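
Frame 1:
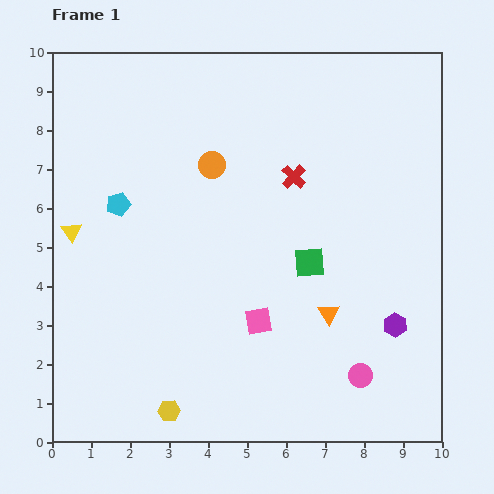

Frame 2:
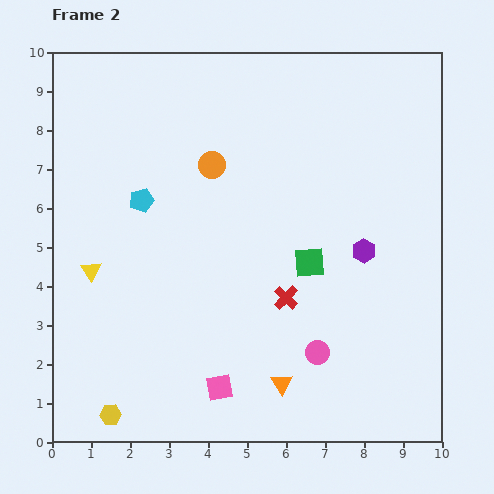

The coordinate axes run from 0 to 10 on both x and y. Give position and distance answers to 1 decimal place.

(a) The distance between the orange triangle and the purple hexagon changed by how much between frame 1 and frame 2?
+2.3

Distance in frame 1: 1.7. Distance in frame 2: 4.0.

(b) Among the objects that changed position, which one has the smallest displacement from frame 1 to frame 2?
the cyan pentagon

(moved 0.6)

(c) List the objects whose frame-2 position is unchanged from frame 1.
the green square, the orange circle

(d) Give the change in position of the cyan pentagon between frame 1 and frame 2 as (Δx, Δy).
(0.6, 0.1)

The cyan pentagon was at (1.7, 6.1) in frame 1 and (2.3, 6.2) in frame 2.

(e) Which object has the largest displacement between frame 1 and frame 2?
the red cross

(moved 3.1; next 2.2)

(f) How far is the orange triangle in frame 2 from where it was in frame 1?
2.2

The orange triangle moved from (7.1, 3.3) to (5.9, 1.5), a distance of √(1.2² + 1.8²) ≈ 2.2.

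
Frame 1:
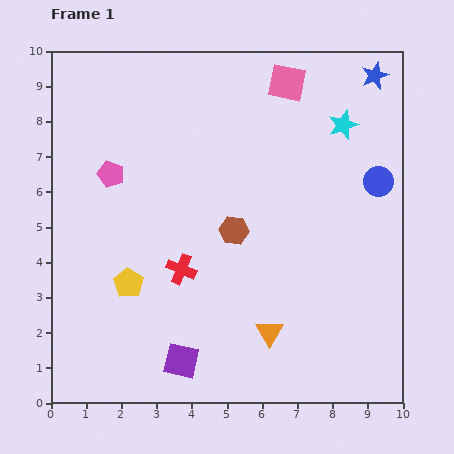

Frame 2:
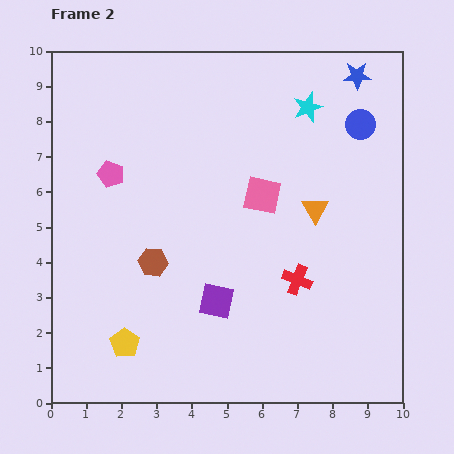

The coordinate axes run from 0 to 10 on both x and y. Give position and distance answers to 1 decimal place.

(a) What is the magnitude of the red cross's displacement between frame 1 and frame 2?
3.3

The red cross moved from (3.7, 3.8) to (7.0, 3.5), a distance of √(3.3² + 0.3²) ≈ 3.3.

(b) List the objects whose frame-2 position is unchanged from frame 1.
the pink pentagon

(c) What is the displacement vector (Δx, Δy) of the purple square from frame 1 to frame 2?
(1.0, 1.7)

The purple square was at (3.7, 1.2) in frame 1 and (4.7, 2.9) in frame 2.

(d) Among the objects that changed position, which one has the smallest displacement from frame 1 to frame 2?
the blue star

(moved 0.5)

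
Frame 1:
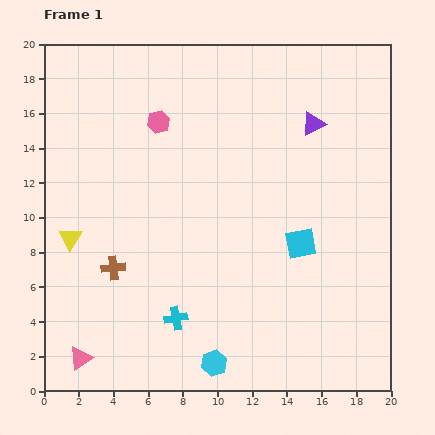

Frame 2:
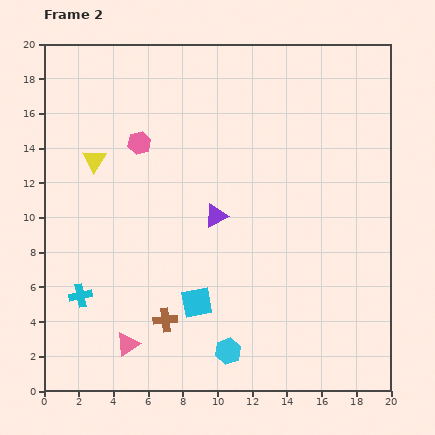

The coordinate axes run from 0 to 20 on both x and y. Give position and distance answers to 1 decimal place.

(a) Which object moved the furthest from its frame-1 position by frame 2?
the purple triangle

(moved 7.7; next 6.9)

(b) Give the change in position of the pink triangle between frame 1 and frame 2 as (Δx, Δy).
(2.7, 0.8)

The pink triangle was at (2.1, 1.9) in frame 1 and (4.8, 2.7) in frame 2.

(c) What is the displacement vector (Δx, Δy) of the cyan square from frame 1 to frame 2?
(-6.0, -3.4)

The cyan square was at (14.8, 8.5) in frame 1 and (8.8, 5.1) in frame 2.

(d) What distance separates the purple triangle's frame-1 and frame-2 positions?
7.7

The purple triangle moved from (15.5, 15.4) to (9.9, 10.1), a distance of √(5.6² + 5.3²) ≈ 7.7.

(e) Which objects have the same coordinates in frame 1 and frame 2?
none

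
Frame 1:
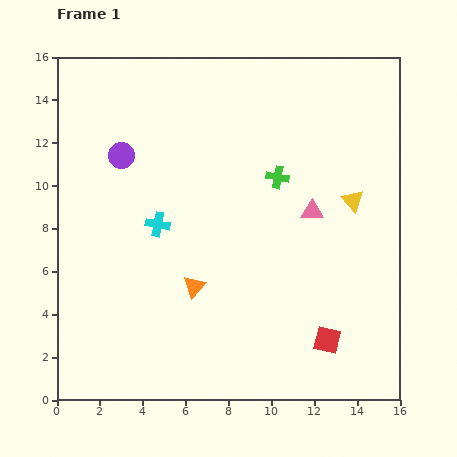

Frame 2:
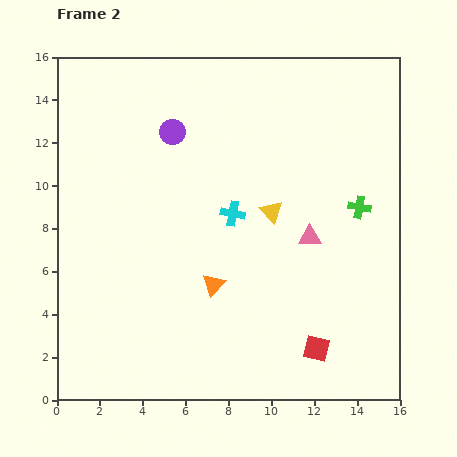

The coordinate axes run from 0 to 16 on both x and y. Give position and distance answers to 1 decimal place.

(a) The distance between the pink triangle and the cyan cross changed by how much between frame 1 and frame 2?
-3.4

Distance in frame 1: 7.2. Distance in frame 2: 3.8.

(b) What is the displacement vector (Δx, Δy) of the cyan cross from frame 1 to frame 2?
(3.5, 0.5)

The cyan cross was at (4.7, 8.2) in frame 1 and (8.2, 8.7) in frame 2.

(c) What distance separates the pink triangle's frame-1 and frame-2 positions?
1.2

The pink triangle moved from (11.9, 8.8) to (11.8, 7.6), a distance of √(0.1² + 1.2²) ≈ 1.2.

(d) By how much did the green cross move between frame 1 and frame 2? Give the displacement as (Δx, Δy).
(3.8, -1.4)

The green cross was at (10.3, 10.4) in frame 1 and (14.1, 9.0) in frame 2.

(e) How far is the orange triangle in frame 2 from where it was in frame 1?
0.9

The orange triangle moved from (6.4, 5.3) to (7.3, 5.4), a distance of √(0.9² + 0.1²) ≈ 0.9.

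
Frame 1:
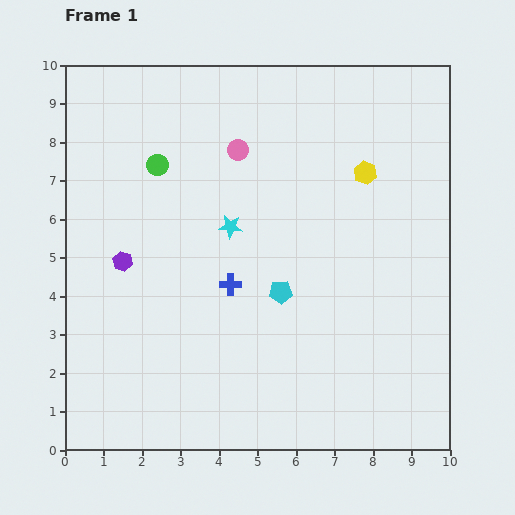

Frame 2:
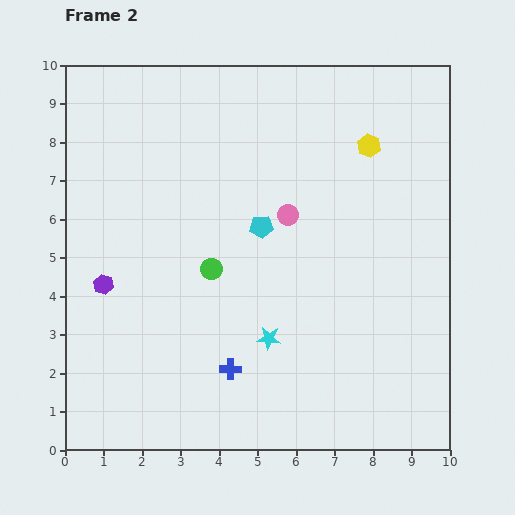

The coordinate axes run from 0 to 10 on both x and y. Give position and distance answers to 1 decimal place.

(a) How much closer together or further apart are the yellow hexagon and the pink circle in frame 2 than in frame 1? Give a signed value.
-0.6

Distance in frame 1: 3.4. Distance in frame 2: 2.8.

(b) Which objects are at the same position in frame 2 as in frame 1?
none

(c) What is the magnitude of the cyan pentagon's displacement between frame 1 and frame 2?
1.8

The cyan pentagon moved from (5.6, 4.1) to (5.1, 5.8), a distance of √(0.5² + 1.7²) ≈ 1.8.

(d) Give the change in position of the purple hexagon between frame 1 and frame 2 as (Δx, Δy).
(-0.5, -0.6)

The purple hexagon was at (1.5, 4.9) in frame 1 and (1.0, 4.3) in frame 2.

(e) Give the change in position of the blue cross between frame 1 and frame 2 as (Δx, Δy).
(0.0, -2.2)

The blue cross was at (4.3, 4.3) in frame 1 and (4.3, 2.1) in frame 2.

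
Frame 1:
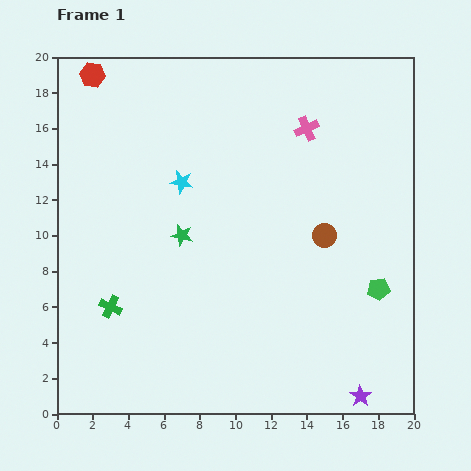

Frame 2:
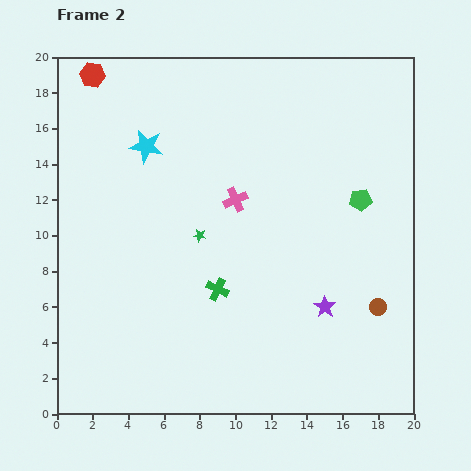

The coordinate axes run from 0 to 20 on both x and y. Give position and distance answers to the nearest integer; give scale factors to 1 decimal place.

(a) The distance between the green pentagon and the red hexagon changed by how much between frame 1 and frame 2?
-3

Distance in frame 1: 20. Distance in frame 2: 17.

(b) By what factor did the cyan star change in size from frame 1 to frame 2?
1.5×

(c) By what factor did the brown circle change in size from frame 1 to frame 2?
0.7×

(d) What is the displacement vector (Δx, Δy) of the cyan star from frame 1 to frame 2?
(-2, 2)

The cyan star was at (7, 13) in frame 1 and (5, 15) in frame 2.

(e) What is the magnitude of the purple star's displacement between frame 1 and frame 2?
5

The purple star moved from (17, 1) to (15, 6), a distance of √(2² + 5²) ≈ 5.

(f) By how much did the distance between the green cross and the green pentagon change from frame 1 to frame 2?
-6

Distance in frame 1: 15. Distance in frame 2: 9.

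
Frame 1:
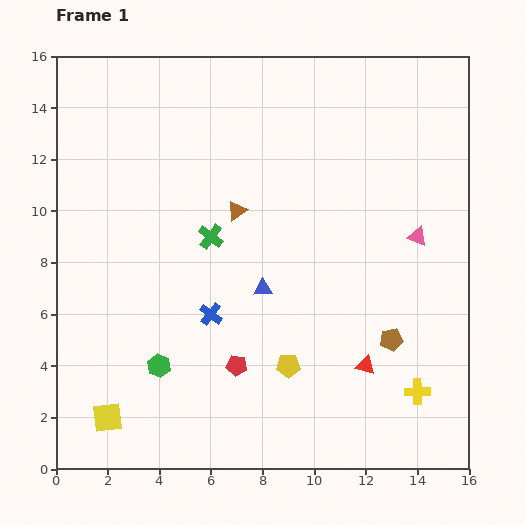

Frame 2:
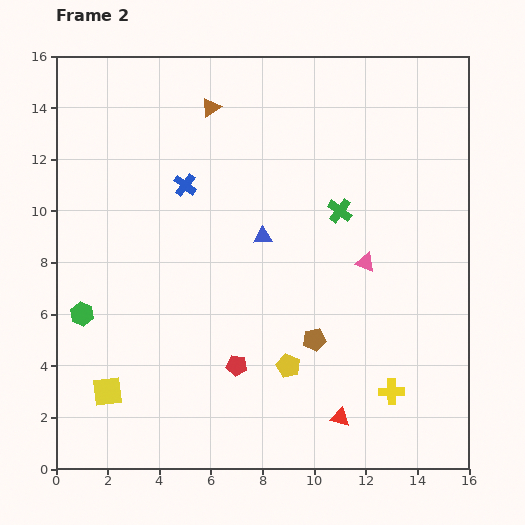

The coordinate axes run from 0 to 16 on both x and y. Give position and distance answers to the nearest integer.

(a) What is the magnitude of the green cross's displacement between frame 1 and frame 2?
5

The green cross moved from (6, 9) to (11, 10), a distance of √(5² + 1²) ≈ 5.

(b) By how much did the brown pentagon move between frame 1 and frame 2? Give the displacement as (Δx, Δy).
(-3, 0)

The brown pentagon was at (13, 5) in frame 1 and (10, 5) in frame 2.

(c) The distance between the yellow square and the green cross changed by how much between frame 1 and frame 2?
+3

Distance in frame 1: 8. Distance in frame 2: 11.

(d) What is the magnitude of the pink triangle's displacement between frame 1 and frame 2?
2

The pink triangle moved from (14, 9) to (12, 8), a distance of √(2² + 1²) ≈ 2.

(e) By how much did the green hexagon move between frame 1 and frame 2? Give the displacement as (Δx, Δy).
(-3, 2)

The green hexagon was at (4, 4) in frame 1 and (1, 6) in frame 2.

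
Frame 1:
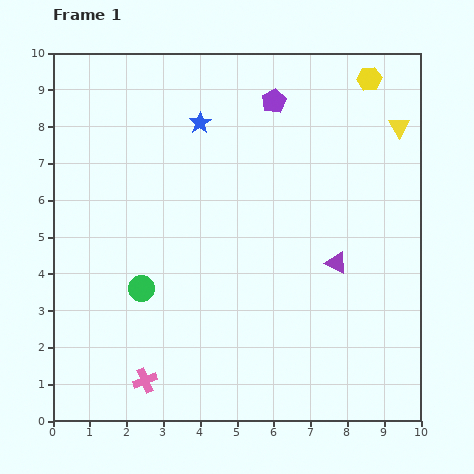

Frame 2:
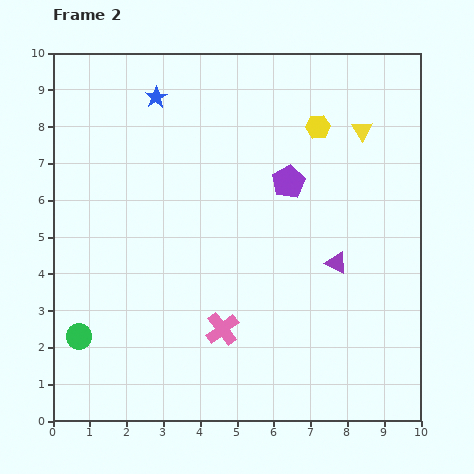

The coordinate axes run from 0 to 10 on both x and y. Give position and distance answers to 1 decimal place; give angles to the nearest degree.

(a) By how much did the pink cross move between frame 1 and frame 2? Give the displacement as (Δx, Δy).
(2.1, 1.4)

The pink cross was at (2.5, 1.1) in frame 1 and (4.6, 2.5) in frame 2.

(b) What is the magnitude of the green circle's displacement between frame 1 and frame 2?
2.1

The green circle moved from (2.4, 3.6) to (0.7, 2.3), a distance of √(1.7² + 1.3²) ≈ 2.1.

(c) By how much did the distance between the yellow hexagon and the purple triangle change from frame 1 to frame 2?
-1.4

Distance in frame 1: 5.1. Distance in frame 2: 3.7.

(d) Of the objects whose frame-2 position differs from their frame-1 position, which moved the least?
the yellow triangle

(moved 1.0)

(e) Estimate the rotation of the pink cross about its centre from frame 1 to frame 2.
15° counter-clockwise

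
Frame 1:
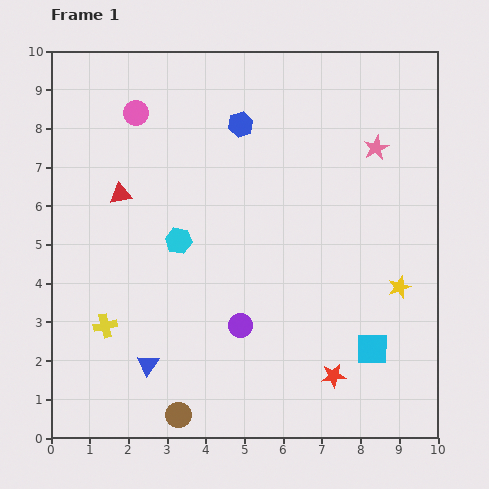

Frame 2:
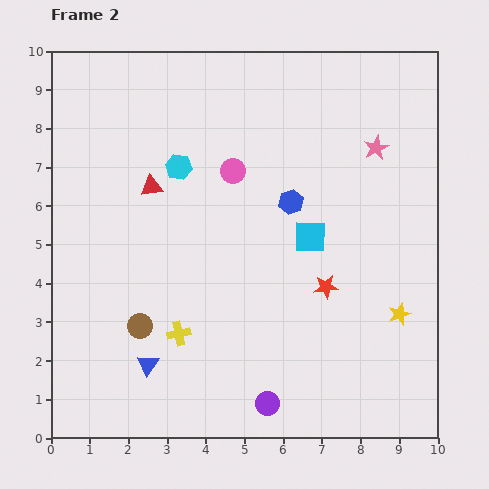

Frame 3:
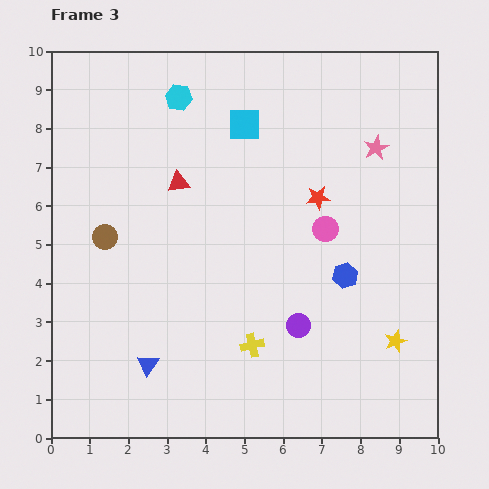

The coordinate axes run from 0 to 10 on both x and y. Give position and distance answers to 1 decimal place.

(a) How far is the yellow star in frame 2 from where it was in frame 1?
0.7

The yellow star moved from (9.0, 3.9) to (9.0, 3.2), a distance of √(0.0² + 0.7²) ≈ 0.7.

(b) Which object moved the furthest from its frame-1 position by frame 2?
the cyan square

(moved 3.3; next 2.9)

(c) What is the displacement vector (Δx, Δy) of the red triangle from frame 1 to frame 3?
(1.5, 0.3)

The red triangle was at (1.8, 6.3) in frame 1 and (3.3, 6.6) in frame 3.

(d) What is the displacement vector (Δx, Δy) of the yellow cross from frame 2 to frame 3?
(1.9, -0.3)

The yellow cross was at (3.3, 2.7) in frame 2 and (5.2, 2.4) in frame 3.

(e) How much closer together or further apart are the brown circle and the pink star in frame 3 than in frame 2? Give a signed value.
-0.2

Distance in frame 2: 7.6. Distance in frame 3: 7.4.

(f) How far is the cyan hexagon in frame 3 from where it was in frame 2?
1.8

The cyan hexagon moved from (3.3, 7.0) to (3.3, 8.8), a distance of √(0.0² + 1.8²) ≈ 1.8.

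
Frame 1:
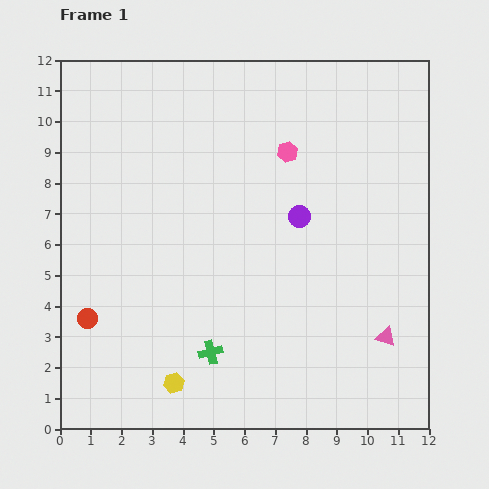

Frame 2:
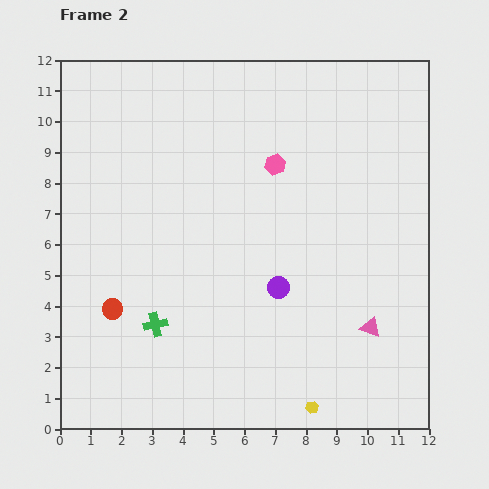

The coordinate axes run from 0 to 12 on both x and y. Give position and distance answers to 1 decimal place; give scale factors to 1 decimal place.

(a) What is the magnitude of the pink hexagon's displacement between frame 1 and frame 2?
0.6

The pink hexagon moved from (7.4, 9.0) to (7.0, 8.6), a distance of √(0.4² + 0.4²) ≈ 0.6.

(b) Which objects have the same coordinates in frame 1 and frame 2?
none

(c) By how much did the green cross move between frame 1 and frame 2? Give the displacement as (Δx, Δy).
(-1.8, 0.9)

The green cross was at (4.9, 2.5) in frame 1 and (3.1, 3.4) in frame 2.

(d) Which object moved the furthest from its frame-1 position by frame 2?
the yellow hexagon

(moved 4.6; next 2.4)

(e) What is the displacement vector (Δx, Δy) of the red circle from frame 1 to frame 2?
(0.8, 0.3)

The red circle was at (0.9, 3.6) in frame 1 and (1.7, 3.9) in frame 2.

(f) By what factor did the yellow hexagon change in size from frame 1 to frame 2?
0.6×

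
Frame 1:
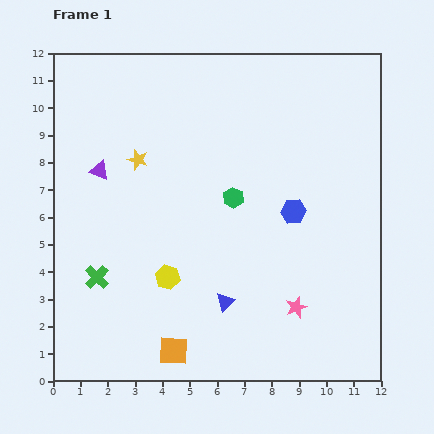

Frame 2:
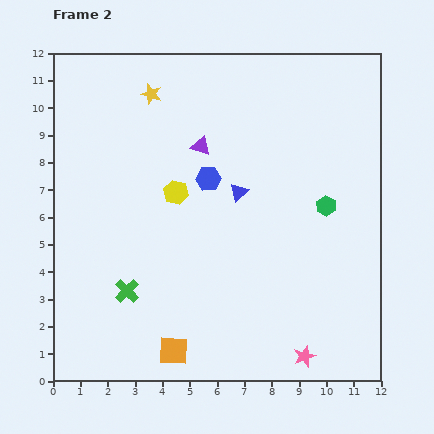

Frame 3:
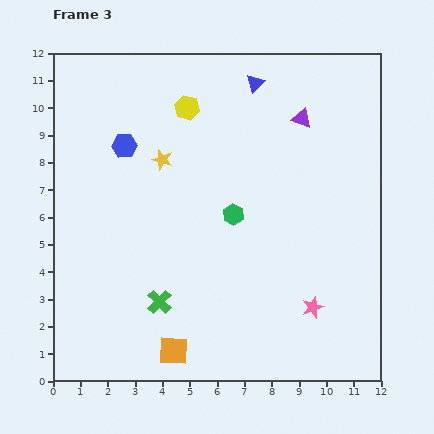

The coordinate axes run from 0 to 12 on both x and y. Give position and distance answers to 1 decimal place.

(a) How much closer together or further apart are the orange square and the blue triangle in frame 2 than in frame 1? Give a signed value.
+3.7

Distance in frame 1: 2.6. Distance in frame 2: 6.3.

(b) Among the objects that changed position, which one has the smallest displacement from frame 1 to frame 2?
the green cross

(moved 1.2)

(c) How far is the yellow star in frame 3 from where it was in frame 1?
0.9

The yellow star moved from (3.1, 8.1) to (4.0, 8.1), a distance of √(0.9² + 0.0²) ≈ 0.9.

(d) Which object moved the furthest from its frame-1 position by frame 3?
the blue triangle

(moved 8.1; next 7.6)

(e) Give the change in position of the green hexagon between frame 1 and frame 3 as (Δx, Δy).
(0.0, -0.6)

The green hexagon was at (6.6, 6.7) in frame 1 and (6.6, 6.1) in frame 3.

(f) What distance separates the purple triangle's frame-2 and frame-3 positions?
3.8

The purple triangle moved from (5.4, 8.6) to (9.1, 9.6), a distance of √(3.7² + 1.0²) ≈ 3.8.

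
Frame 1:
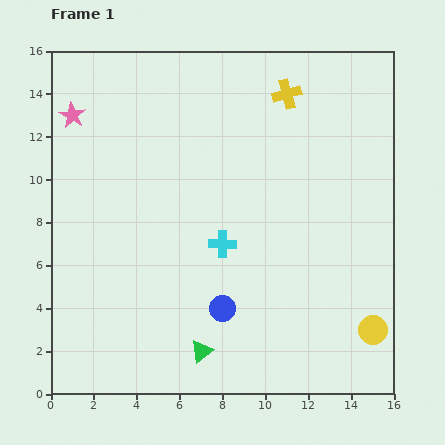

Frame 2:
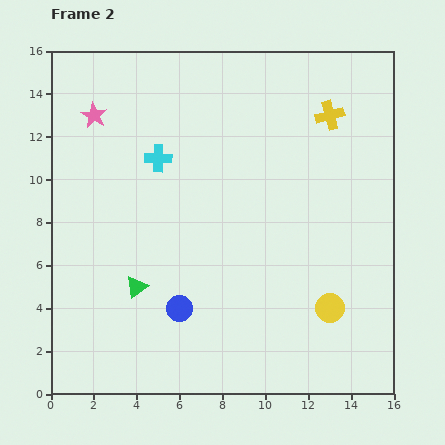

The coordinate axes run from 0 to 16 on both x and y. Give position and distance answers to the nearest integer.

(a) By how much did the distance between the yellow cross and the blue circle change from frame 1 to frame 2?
+1

Distance in frame 1: 10. Distance in frame 2: 11.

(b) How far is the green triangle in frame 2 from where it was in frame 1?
4

The green triangle moved from (7, 2) to (4, 5), a distance of √(3² + 3²) ≈ 4.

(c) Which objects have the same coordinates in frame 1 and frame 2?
none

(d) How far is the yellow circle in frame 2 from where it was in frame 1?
2

The yellow circle moved from (15, 3) to (13, 4), a distance of √(2² + 1²) ≈ 2.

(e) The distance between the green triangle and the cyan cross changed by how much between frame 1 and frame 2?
+1

Distance in frame 1: 5. Distance in frame 2: 6.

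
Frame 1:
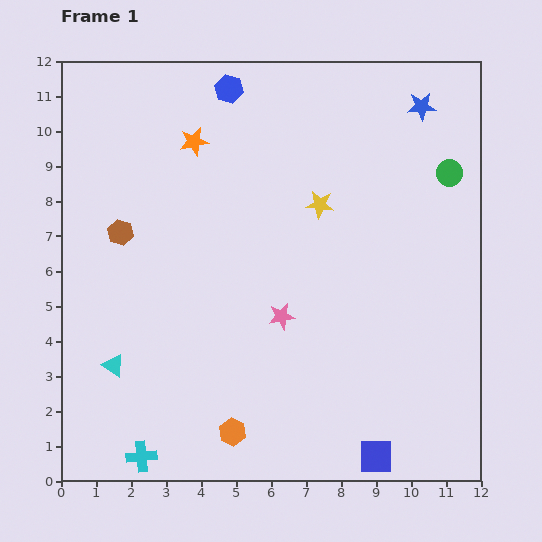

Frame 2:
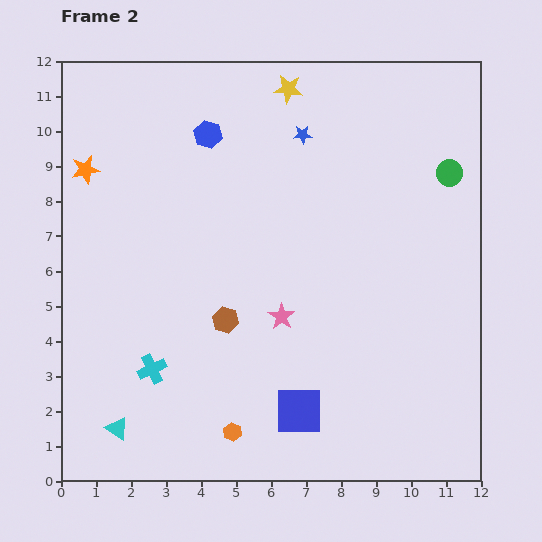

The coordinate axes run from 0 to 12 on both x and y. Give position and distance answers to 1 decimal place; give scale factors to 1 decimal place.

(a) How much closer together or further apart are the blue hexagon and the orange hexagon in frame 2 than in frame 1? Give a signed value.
-1.3

Distance in frame 1: 9.8. Distance in frame 2: 8.5.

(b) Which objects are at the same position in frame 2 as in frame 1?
the orange hexagon, the green circle, the pink star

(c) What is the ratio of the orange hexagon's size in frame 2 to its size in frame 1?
0.7×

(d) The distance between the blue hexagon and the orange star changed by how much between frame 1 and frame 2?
+1.8

Distance in frame 1: 1.8. Distance in frame 2: 3.6.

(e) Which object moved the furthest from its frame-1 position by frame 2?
the brown hexagon

(moved 3.9; next 3.5)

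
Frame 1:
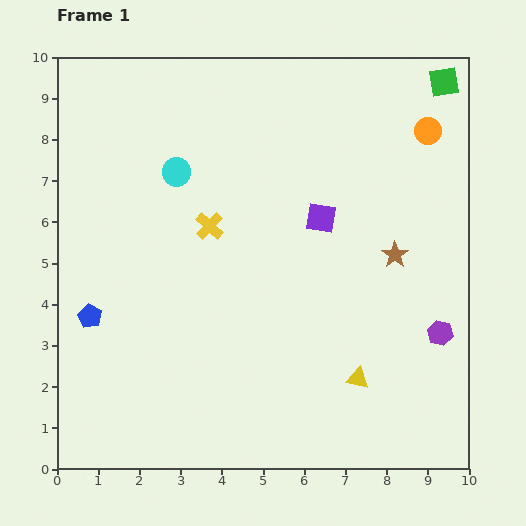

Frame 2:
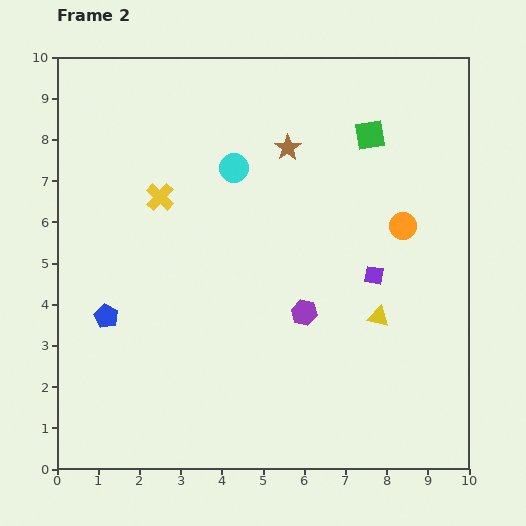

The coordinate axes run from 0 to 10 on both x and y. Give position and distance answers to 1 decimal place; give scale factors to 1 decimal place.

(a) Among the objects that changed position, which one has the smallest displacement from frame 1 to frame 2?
the blue pentagon

(moved 0.4)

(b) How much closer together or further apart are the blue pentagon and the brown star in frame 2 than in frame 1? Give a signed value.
-1.6

Distance in frame 1: 7.6. Distance in frame 2: 6.0.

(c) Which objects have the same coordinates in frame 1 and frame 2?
none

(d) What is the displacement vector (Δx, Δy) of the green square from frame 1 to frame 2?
(-1.8, -1.3)

The green square was at (9.4, 9.4) in frame 1 and (7.6, 8.1) in frame 2.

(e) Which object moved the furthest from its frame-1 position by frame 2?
the brown star

(moved 3.7; next 3.3)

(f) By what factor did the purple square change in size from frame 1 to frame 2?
0.6×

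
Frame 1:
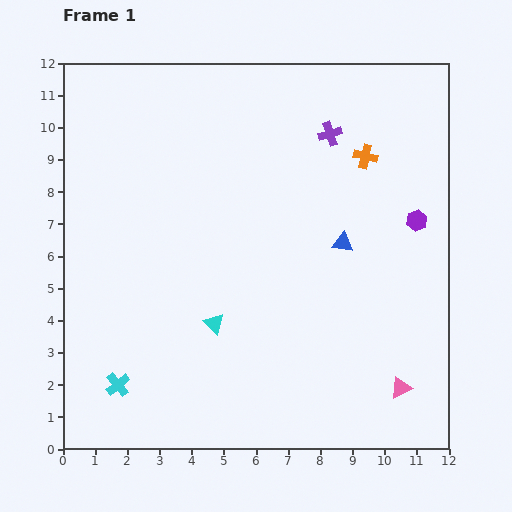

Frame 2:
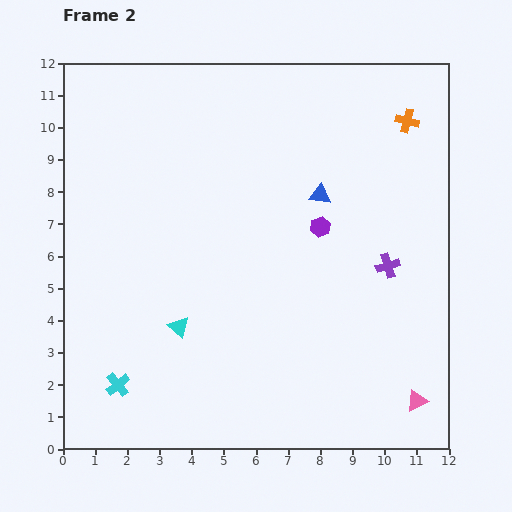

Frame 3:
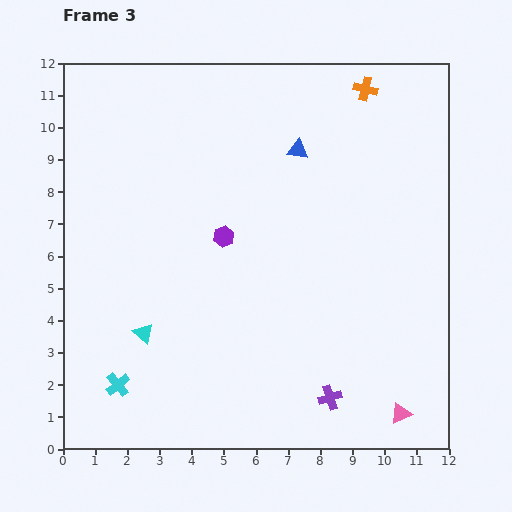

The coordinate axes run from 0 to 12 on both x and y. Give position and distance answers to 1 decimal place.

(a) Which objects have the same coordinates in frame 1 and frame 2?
the cyan cross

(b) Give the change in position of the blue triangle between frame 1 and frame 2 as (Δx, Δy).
(-0.7, 1.5)

The blue triangle was at (8.7, 6.4) in frame 1 and (8.0, 7.9) in frame 2.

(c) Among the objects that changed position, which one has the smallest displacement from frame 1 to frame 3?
the pink triangle

(moved 0.8)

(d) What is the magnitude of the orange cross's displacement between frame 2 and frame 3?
1.6

The orange cross moved from (10.7, 10.2) to (9.4, 11.2), a distance of √(1.3² + 1.0²) ≈ 1.6.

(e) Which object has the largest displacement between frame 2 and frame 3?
the purple cross

(moved 4.5; next 3.0)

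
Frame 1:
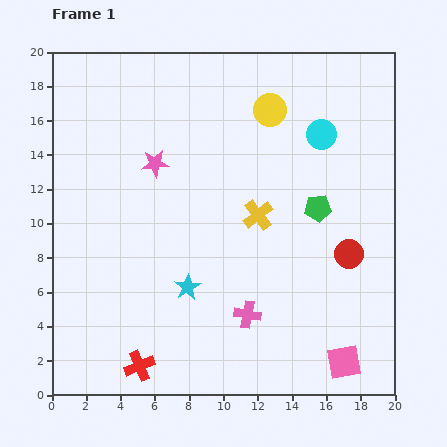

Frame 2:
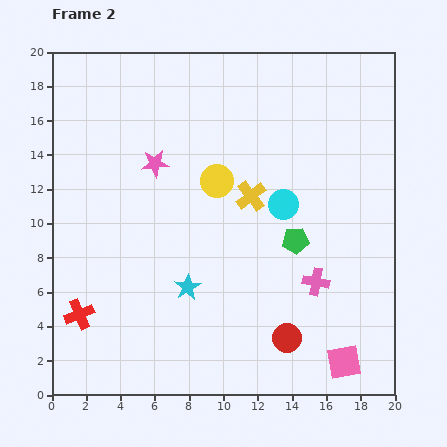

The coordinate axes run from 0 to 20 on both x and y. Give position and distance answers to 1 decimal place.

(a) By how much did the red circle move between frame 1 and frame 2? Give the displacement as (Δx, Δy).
(-3.6, -4.9)

The red circle was at (17.3, 8.2) in frame 1 and (13.7, 3.3) in frame 2.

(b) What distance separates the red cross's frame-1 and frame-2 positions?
4.6

The red cross moved from (5.1, 1.7) to (1.6, 4.7), a distance of √(3.5² + 3.0²) ≈ 4.6.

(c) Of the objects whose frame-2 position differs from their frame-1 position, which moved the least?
the yellow cross

(moved 1.2)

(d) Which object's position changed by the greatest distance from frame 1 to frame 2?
the red circle

(moved 6.1; next 5.1)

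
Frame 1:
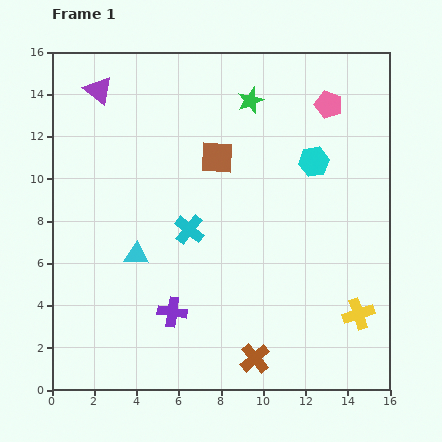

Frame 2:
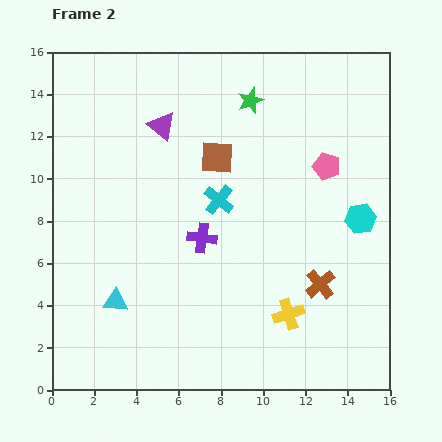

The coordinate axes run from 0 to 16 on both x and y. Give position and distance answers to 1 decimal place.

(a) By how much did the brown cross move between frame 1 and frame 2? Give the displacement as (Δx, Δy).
(3.1, 3.5)

The brown cross was at (9.6, 1.5) in frame 1 and (12.7, 5.0) in frame 2.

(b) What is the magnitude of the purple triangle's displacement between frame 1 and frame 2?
3.4

The purple triangle moved from (2.2, 14.2) to (5.2, 12.5), a distance of √(3.0² + 1.7²) ≈ 3.4.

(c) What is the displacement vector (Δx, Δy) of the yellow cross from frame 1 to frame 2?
(-3.3, 0.0)

The yellow cross was at (14.5, 3.6) in frame 1 and (11.2, 3.6) in frame 2.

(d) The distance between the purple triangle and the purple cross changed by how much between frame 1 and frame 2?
-5.5

Distance in frame 1: 11.1. Distance in frame 2: 5.6.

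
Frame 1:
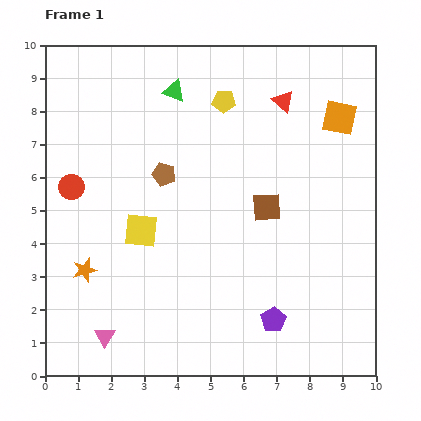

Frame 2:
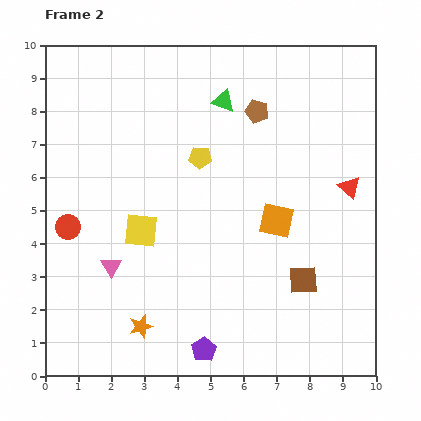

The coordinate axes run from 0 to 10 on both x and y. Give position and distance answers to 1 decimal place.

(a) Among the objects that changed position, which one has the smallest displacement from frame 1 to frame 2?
the red circle

(moved 1.2)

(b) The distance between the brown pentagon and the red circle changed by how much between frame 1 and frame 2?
+3.9

Distance in frame 1: 2.8. Distance in frame 2: 6.7.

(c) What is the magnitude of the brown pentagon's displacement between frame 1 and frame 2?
3.4

The brown pentagon moved from (3.6, 6.1) to (6.4, 8.0), a distance of √(2.8² + 1.9²) ≈ 3.4.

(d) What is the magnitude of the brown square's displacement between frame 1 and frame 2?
2.5

The brown square moved from (6.7, 5.1) to (7.8, 2.9), a distance of √(1.1² + 2.2²) ≈ 2.5.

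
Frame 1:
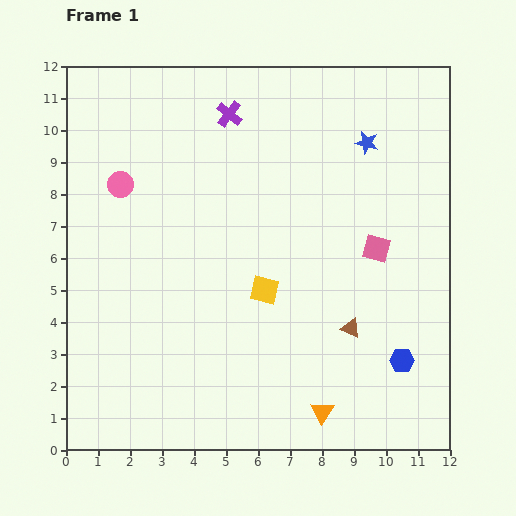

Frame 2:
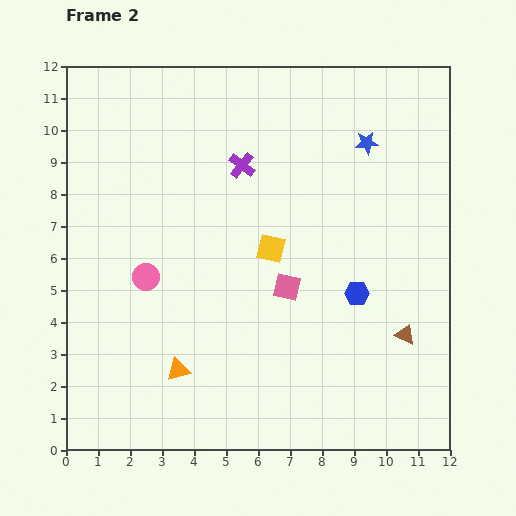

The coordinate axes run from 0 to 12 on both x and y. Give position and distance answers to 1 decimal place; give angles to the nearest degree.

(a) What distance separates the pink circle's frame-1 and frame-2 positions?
3.0

The pink circle moved from (1.7, 8.3) to (2.5, 5.4), a distance of √(0.8² + 2.9²) ≈ 3.0.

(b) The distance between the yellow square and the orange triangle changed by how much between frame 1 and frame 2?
+0.6

Distance in frame 1: 4.2. Distance in frame 2: 4.8.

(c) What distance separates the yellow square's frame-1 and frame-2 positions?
1.3

The yellow square moved from (6.2, 5.0) to (6.4, 6.3), a distance of √(0.2² + 1.3²) ≈ 1.3.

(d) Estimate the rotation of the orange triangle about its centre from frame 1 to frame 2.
41° clockwise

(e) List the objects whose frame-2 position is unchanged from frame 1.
the blue star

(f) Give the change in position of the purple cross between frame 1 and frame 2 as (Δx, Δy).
(0.4, -1.6)

The purple cross was at (5.1, 10.5) in frame 1 and (5.5, 8.9) in frame 2.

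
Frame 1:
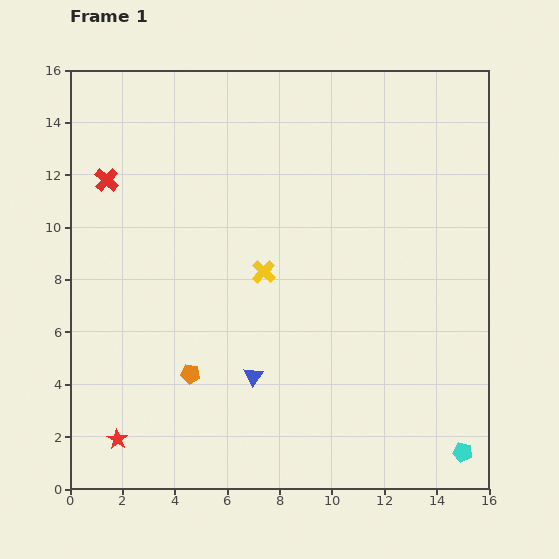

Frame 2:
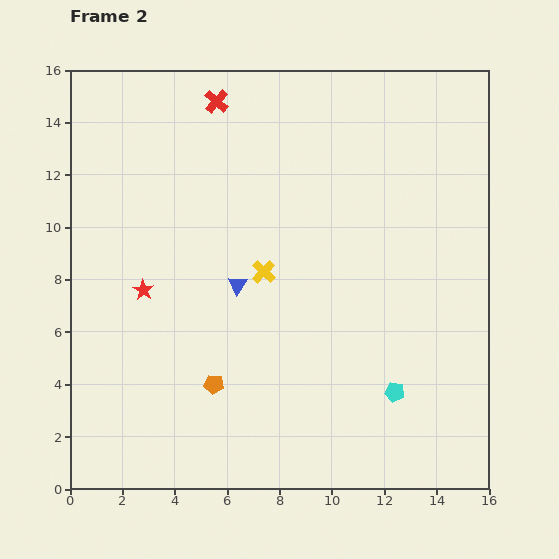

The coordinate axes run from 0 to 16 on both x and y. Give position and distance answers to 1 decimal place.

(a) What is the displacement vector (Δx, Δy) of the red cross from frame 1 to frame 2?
(4.2, 3.0)

The red cross was at (1.4, 11.8) in frame 1 and (5.6, 14.8) in frame 2.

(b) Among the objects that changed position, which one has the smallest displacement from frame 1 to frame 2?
the orange pentagon

(moved 1.0)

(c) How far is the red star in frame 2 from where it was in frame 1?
5.8

The red star moved from (1.8, 1.9) to (2.8, 7.6), a distance of √(1.0² + 5.7²) ≈ 5.8.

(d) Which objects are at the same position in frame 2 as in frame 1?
the yellow cross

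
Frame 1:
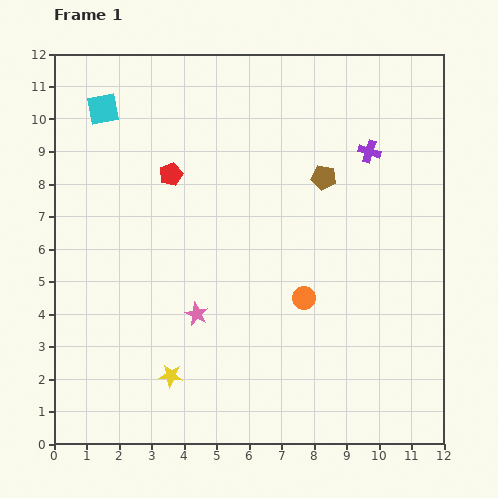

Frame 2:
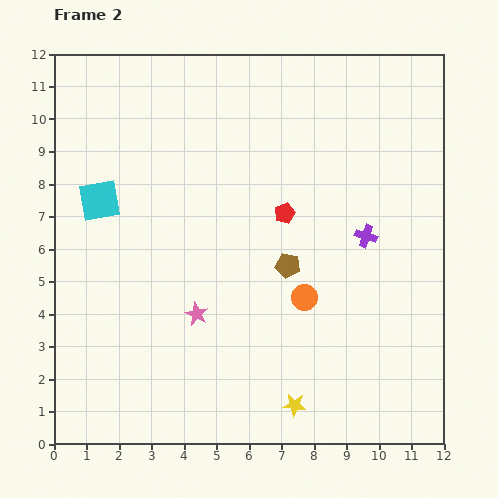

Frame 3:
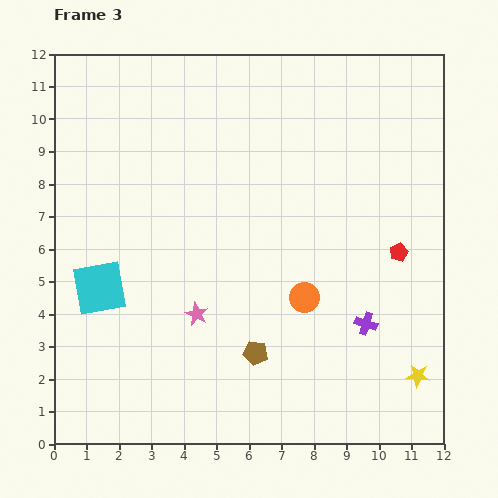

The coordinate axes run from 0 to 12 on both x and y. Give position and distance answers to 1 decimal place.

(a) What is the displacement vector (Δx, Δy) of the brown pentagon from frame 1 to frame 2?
(-1.1, -2.7)

The brown pentagon was at (8.3, 8.2) in frame 1 and (7.2, 5.5) in frame 2.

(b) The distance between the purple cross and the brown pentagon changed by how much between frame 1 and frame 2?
+1.0

Distance in frame 1: 1.6. Distance in frame 2: 2.6.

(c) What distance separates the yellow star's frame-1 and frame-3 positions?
7.6

The yellow star moved from (3.6, 2.1) to (11.2, 2.1), a distance of √(7.6² + 0.0²) ≈ 7.6.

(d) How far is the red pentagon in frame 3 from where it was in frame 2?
3.7

The red pentagon moved from (7.1, 7.1) to (10.6, 5.9), a distance of √(3.5² + 1.2²) ≈ 3.7.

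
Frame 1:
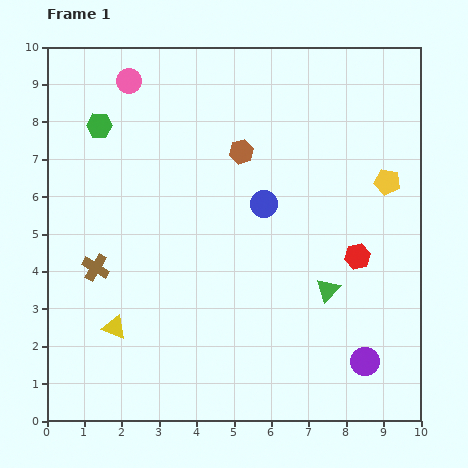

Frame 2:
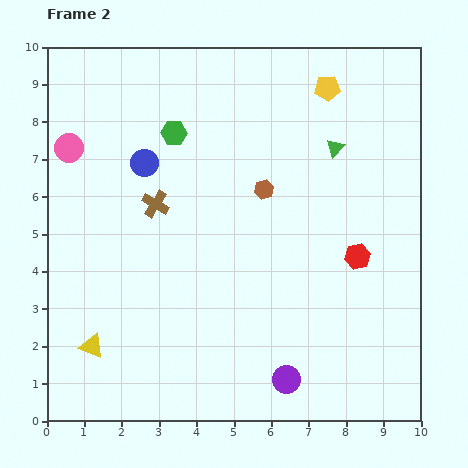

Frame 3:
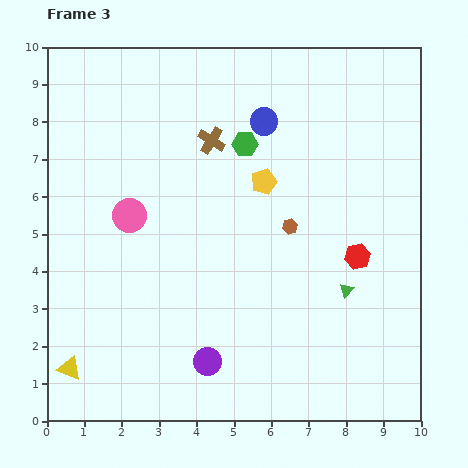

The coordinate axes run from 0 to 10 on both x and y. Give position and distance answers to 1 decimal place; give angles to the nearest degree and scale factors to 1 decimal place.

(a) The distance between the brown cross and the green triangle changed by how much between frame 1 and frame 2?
-1.2

Distance in frame 1: 6.2. Distance in frame 2: 5.0.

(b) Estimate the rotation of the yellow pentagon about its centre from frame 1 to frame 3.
31° counter-clockwise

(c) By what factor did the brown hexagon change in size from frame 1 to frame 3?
0.6×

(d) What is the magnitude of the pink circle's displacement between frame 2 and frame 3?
2.4

The pink circle moved from (0.6, 7.3) to (2.2, 5.5), a distance of √(1.6² + 1.8²) ≈ 2.4.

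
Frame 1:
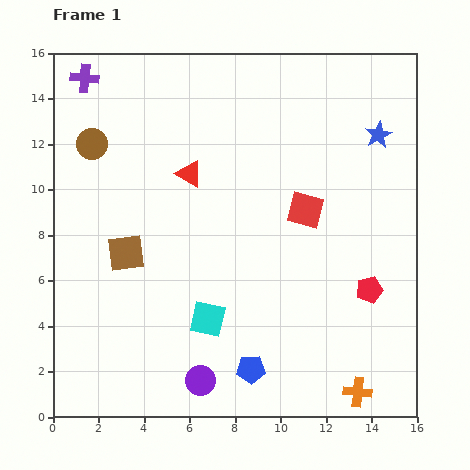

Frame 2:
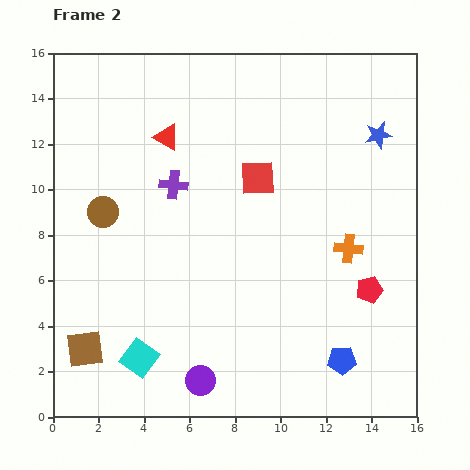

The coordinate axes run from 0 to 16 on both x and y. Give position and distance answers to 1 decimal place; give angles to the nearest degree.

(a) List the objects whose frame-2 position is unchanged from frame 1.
the red pentagon, the blue star, the purple circle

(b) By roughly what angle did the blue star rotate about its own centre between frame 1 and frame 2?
15° clockwise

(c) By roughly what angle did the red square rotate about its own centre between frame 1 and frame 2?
17° counter-clockwise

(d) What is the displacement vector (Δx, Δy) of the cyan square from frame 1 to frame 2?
(-3.0, -1.7)

The cyan square was at (6.8, 4.3) in frame 1 and (3.8, 2.6) in frame 2.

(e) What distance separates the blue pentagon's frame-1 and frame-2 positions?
4.0

The blue pentagon moved from (8.7, 2.1) to (12.7, 2.5), a distance of √(4.0² + 0.4²) ≈ 4.0.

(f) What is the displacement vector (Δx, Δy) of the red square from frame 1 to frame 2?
(-2.1, 1.4)

The red square was at (11.1, 9.1) in frame 1 and (9.0, 10.5) in frame 2.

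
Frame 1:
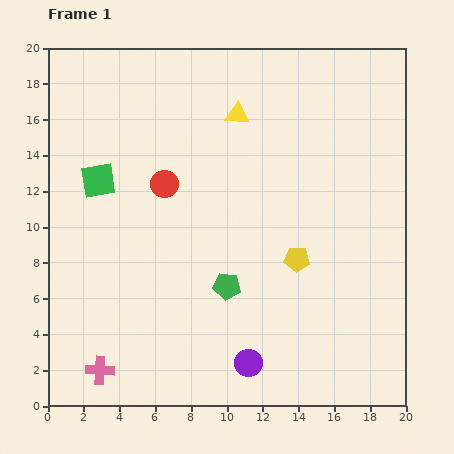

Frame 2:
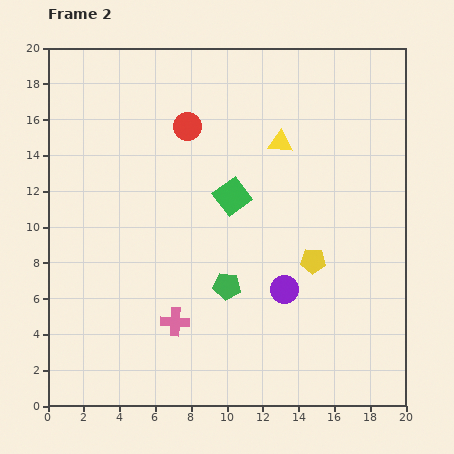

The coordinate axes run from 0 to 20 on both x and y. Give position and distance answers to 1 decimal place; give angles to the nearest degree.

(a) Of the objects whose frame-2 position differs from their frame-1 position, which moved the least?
the yellow pentagon

(moved 0.9)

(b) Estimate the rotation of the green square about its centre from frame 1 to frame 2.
26° counter-clockwise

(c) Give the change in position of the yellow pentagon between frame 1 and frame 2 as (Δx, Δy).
(0.9, -0.1)

The yellow pentagon was at (13.9, 8.2) in frame 1 and (14.8, 8.1) in frame 2.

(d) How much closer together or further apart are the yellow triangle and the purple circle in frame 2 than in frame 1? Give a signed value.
-5.7

Distance in frame 1: 13.9. Distance in frame 2: 8.2.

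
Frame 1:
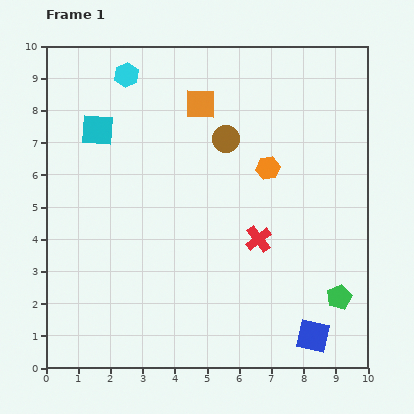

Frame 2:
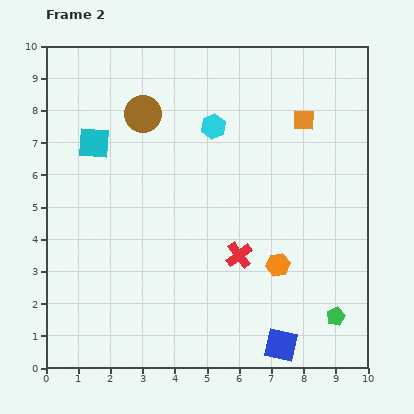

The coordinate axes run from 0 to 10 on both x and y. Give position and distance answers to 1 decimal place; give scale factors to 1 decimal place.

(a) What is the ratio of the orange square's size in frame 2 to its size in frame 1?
0.7×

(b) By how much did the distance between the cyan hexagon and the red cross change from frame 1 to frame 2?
-2.4

Distance in frame 1: 6.5. Distance in frame 2: 4.1.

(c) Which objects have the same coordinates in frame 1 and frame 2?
none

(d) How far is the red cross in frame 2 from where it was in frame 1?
0.8

The red cross moved from (6.6, 4.0) to (6.0, 3.5), a distance of √(0.6² + 0.5²) ≈ 0.8.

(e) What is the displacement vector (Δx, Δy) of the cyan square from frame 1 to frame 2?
(-0.1, -0.4)

The cyan square was at (1.6, 7.4) in frame 1 and (1.5, 7.0) in frame 2.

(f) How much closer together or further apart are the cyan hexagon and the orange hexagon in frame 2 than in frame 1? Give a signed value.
-0.6

Distance in frame 1: 5.3. Distance in frame 2: 4.7.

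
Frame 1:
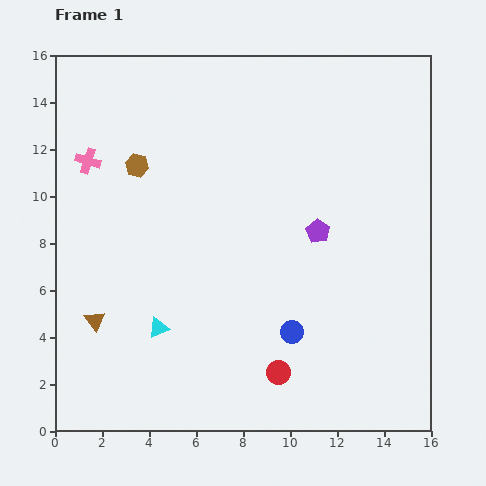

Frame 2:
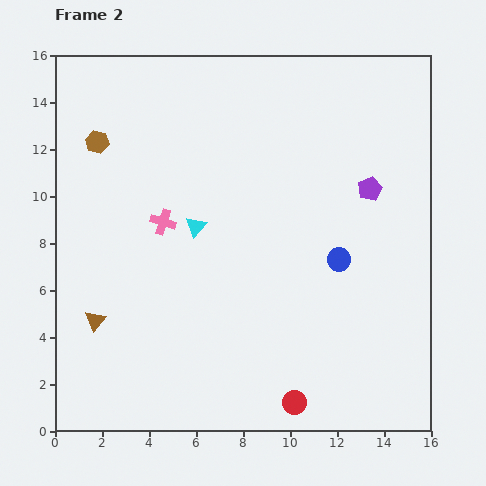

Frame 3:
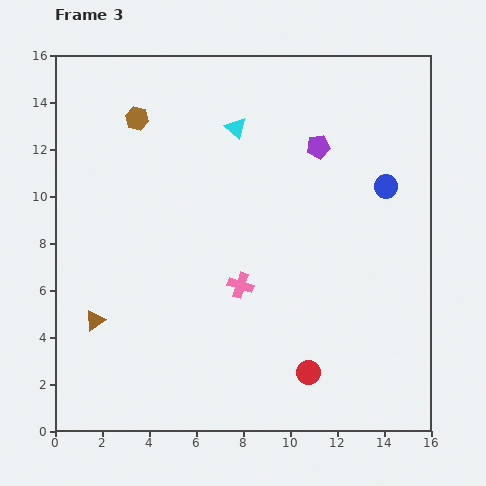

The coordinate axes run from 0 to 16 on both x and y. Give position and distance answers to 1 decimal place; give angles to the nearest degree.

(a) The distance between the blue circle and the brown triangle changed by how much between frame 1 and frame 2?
+2.3

Distance in frame 1: 8.4. Distance in frame 2: 10.7.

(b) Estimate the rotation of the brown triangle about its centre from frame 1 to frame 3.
33° clockwise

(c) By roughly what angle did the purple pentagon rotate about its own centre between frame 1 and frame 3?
31° clockwise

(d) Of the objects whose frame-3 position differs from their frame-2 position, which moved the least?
the red circle

(moved 1.4)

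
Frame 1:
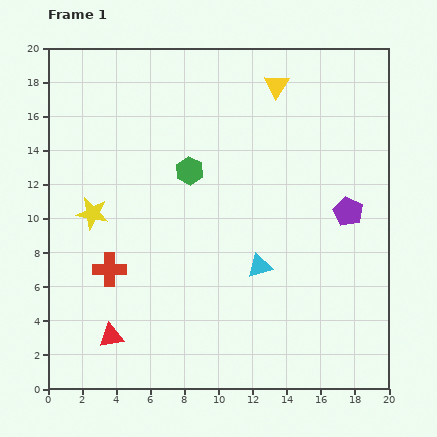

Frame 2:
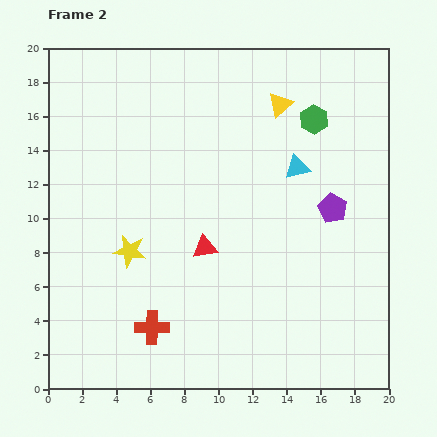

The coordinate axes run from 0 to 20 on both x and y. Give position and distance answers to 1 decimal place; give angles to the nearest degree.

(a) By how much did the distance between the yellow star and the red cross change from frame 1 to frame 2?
+1.3

Distance in frame 1: 3.4. Distance in frame 2: 4.7.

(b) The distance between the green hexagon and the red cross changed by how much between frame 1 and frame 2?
+8.0

Distance in frame 1: 7.5. Distance in frame 2: 15.5.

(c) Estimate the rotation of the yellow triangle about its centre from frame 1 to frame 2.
16° clockwise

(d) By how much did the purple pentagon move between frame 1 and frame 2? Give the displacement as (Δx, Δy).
(-0.9, 0.2)

The purple pentagon was at (17.6, 10.4) in frame 1 and (16.7, 10.6) in frame 2.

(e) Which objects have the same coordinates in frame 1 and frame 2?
none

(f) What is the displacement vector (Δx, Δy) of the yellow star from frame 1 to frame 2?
(2.2, -2.2)

The yellow star was at (2.6, 10.3) in frame 1 and (4.8, 8.1) in frame 2.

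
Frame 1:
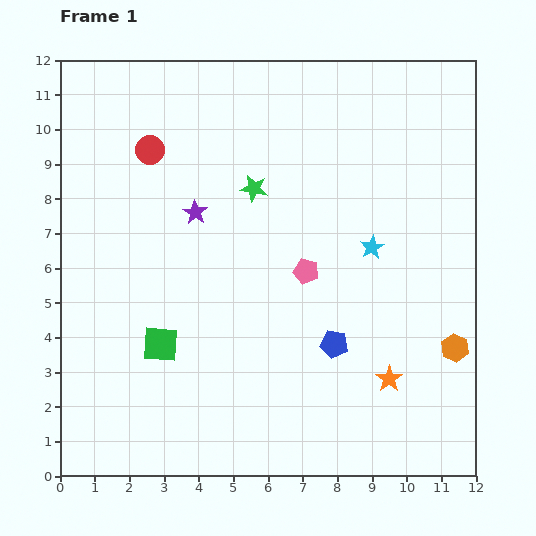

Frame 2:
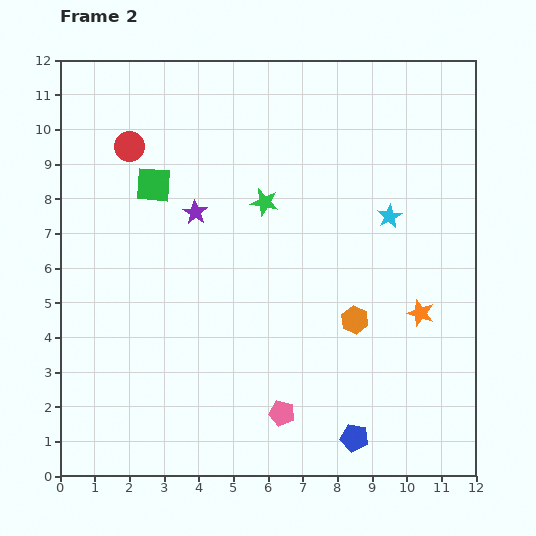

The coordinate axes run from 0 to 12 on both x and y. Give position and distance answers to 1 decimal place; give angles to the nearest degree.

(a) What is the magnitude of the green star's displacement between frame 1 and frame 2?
0.5

The green star moved from (5.6, 8.3) to (5.9, 7.9), a distance of √(0.3² + 0.4²) ≈ 0.5.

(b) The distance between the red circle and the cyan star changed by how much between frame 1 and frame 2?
+0.8

Distance in frame 1: 7.0. Distance in frame 2: 7.8.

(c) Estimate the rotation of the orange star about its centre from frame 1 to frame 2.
19° counter-clockwise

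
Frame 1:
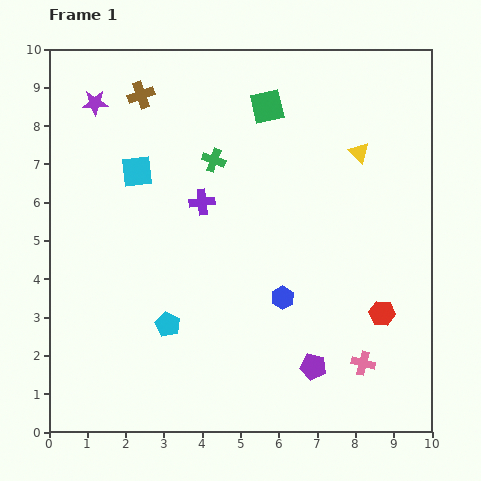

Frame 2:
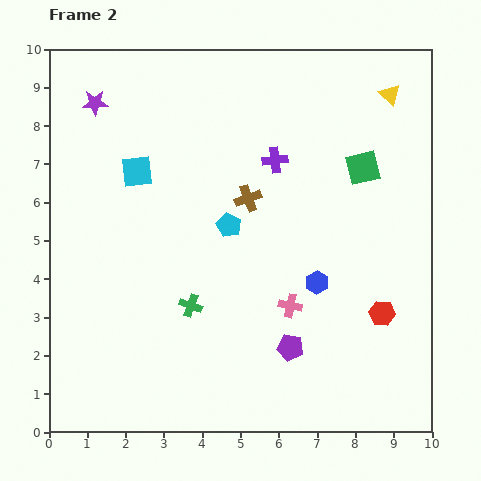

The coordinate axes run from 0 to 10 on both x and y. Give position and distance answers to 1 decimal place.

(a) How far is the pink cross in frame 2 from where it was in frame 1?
2.4

The pink cross moved from (8.2, 1.8) to (6.3, 3.3), a distance of √(1.9² + 1.5²) ≈ 2.4.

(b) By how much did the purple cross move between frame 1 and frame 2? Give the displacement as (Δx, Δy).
(1.9, 1.1)

The purple cross was at (4.0, 6.0) in frame 1 and (5.9, 7.1) in frame 2.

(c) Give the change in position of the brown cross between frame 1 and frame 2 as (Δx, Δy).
(2.8, -2.7)

The brown cross was at (2.4, 8.8) in frame 1 and (5.2, 6.1) in frame 2.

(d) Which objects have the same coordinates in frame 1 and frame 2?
the red hexagon, the cyan square, the purple star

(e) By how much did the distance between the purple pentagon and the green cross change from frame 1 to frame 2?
-3.2

Distance in frame 1: 6.0. Distance in frame 2: 2.8.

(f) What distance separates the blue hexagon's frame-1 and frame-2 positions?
1.0

The blue hexagon moved from (6.1, 3.5) to (7.0, 3.9), a distance of √(0.9² + 0.4²) ≈ 1.0.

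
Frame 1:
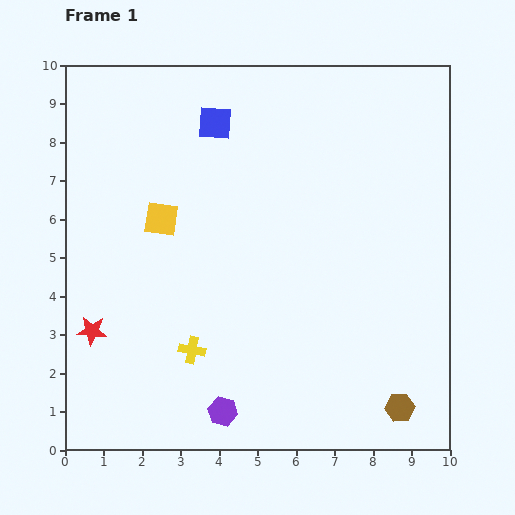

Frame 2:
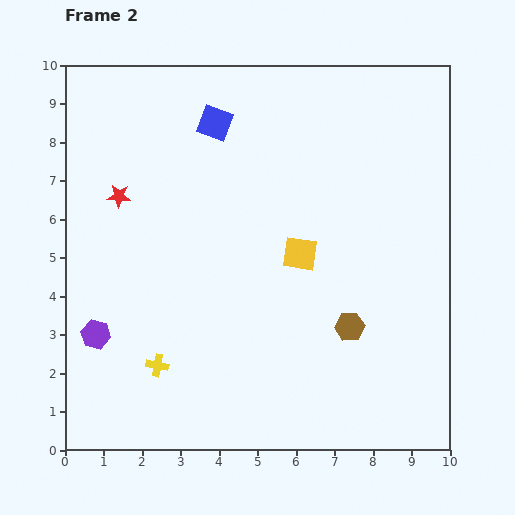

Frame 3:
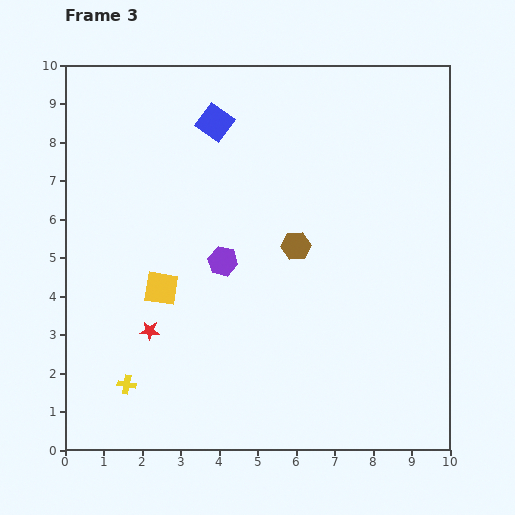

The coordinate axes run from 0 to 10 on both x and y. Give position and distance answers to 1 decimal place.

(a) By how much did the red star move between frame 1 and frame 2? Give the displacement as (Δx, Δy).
(0.7, 3.5)

The red star was at (0.7, 3.1) in frame 1 and (1.4, 6.6) in frame 2.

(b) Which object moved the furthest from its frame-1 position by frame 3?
the brown hexagon

(moved 5.0; next 3.9)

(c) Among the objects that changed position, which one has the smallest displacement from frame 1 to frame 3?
the red star

(moved 1.5)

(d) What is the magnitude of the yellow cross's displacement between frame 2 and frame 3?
0.9

The yellow cross moved from (2.4, 2.2) to (1.6, 1.7), a distance of √(0.8² + 0.5²) ≈ 0.9.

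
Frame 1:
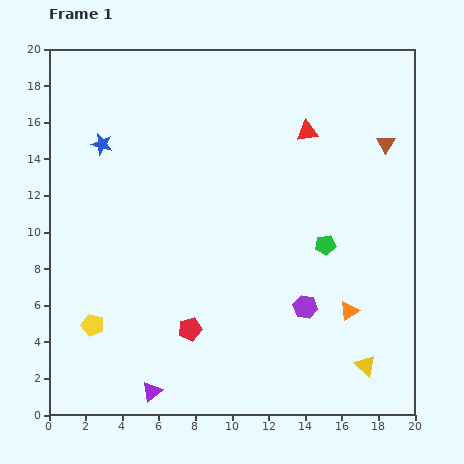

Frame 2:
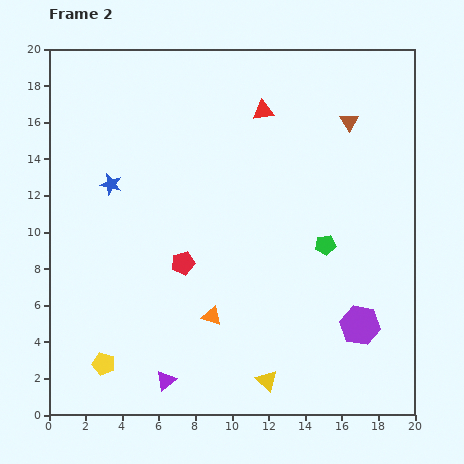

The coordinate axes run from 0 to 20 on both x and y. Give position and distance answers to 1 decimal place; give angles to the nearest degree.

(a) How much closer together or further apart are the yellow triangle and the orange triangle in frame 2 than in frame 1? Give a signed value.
+1.5

Distance in frame 1: 3.1. Distance in frame 2: 4.6.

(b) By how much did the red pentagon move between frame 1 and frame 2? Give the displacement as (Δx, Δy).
(-0.4, 3.6)

The red pentagon was at (7.7, 4.7) in frame 1 and (7.3, 8.3) in frame 2.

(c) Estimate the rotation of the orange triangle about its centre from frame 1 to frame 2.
50° clockwise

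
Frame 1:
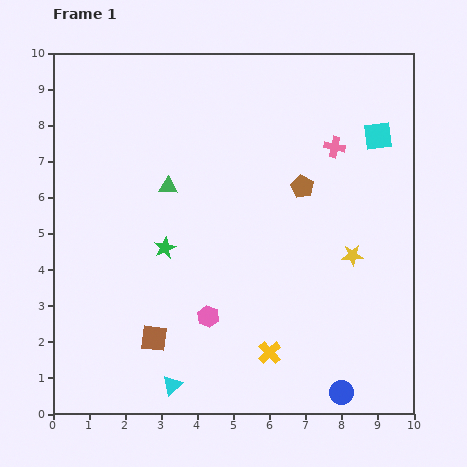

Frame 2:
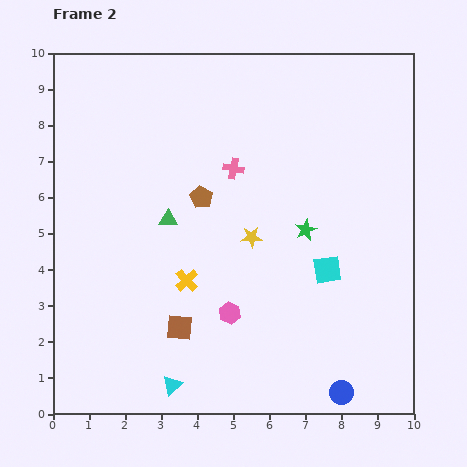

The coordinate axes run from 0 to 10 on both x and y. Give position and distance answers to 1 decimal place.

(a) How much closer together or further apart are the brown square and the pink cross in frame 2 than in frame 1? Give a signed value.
-2.7

Distance in frame 1: 7.3. Distance in frame 2: 4.6.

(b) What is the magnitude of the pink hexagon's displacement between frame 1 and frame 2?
0.6

The pink hexagon moved from (4.3, 2.7) to (4.9, 2.8), a distance of √(0.6² + 0.1²) ≈ 0.6.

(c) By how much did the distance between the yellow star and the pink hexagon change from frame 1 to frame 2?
-2.1

Distance in frame 1: 4.3. Distance in frame 2: 2.2.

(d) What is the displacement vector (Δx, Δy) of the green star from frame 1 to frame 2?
(3.9, 0.5)

The green star was at (3.1, 4.6) in frame 1 and (7.0, 5.1) in frame 2.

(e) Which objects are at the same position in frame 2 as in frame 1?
the blue circle, the cyan triangle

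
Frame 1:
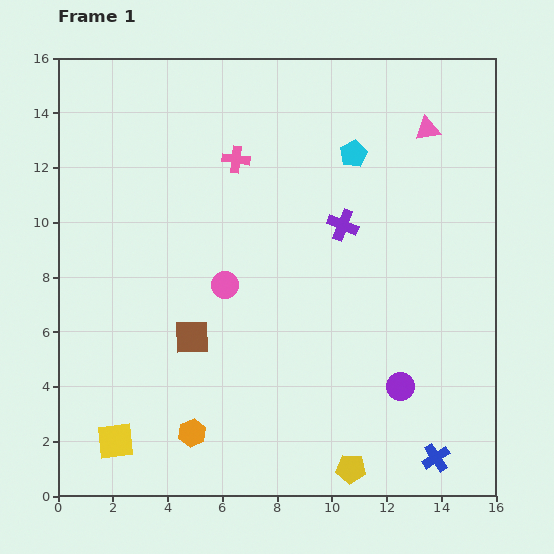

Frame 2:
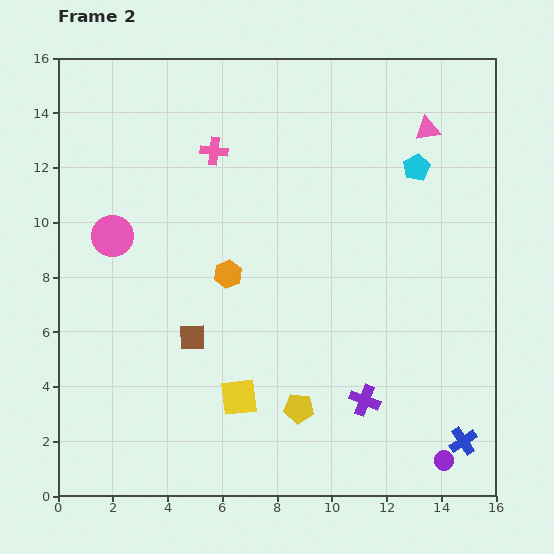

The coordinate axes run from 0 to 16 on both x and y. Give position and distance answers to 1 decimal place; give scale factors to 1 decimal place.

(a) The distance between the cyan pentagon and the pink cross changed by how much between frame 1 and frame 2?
+3.1

Distance in frame 1: 4.3. Distance in frame 2: 7.4.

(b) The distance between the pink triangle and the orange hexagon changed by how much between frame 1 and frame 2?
-5.0

Distance in frame 1: 14.0. Distance in frame 2: 9.0.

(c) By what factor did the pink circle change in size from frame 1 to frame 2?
1.5×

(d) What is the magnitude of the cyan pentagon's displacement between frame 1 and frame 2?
2.4

The cyan pentagon moved from (10.8, 12.5) to (13.1, 12.0), a distance of √(2.3² + 0.5²) ≈ 2.4.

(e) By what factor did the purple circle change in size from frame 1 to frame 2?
0.7×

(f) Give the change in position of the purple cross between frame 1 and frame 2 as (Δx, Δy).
(0.8, -6.4)

The purple cross was at (10.4, 9.9) in frame 1 and (11.2, 3.5) in frame 2.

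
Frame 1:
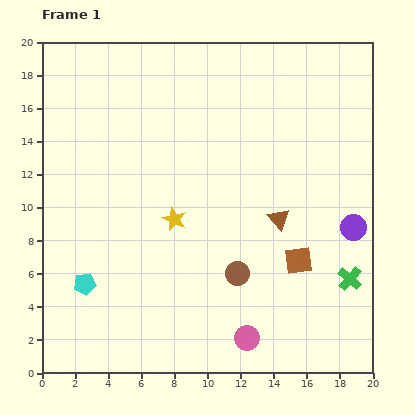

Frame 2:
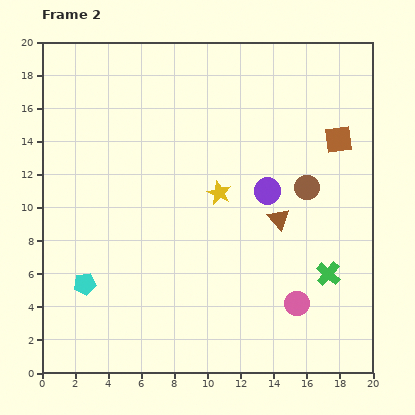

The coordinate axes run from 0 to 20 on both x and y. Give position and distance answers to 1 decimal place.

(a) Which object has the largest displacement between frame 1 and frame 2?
the brown square

(moved 7.7; next 6.7)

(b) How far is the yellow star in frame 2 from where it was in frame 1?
3.1

The yellow star moved from (8.0, 9.3) to (10.7, 10.9), a distance of √(2.7² + 1.6²) ≈ 3.1.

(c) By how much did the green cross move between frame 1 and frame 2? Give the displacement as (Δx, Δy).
(-1.3, 0.3)

The green cross was at (18.6, 5.7) in frame 1 and (17.3, 6.0) in frame 2.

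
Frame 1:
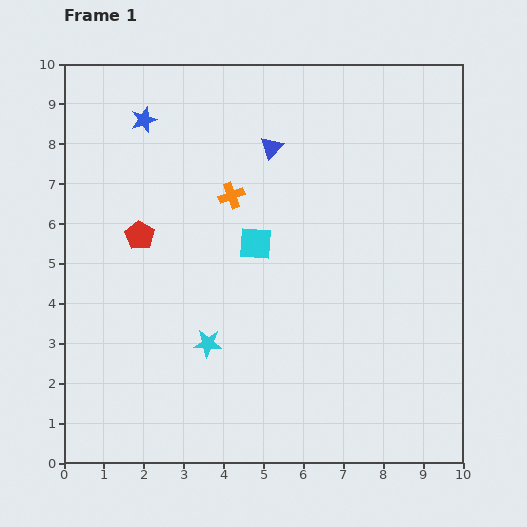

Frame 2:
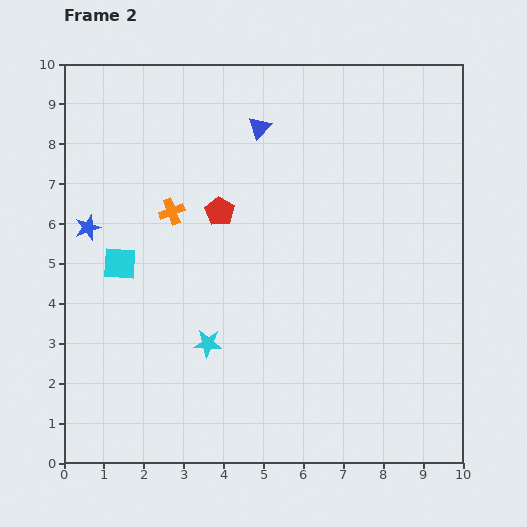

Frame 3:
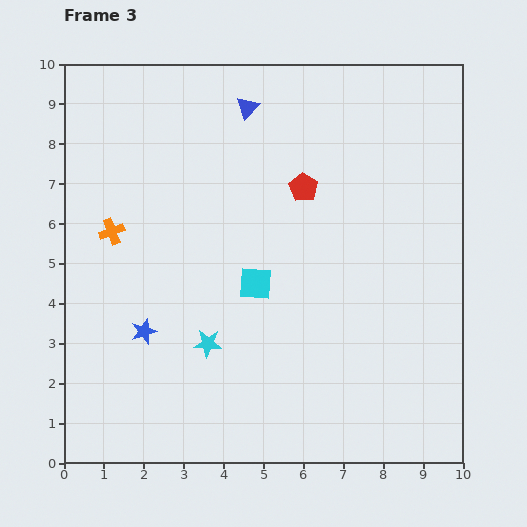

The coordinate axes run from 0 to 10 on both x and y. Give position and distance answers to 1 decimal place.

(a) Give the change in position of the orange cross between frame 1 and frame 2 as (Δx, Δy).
(-1.5, -0.4)

The orange cross was at (4.2, 6.7) in frame 1 and (2.7, 6.3) in frame 2.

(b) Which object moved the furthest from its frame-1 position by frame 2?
the cyan square

(moved 3.4; next 3.0)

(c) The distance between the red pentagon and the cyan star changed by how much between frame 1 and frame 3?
+1.4

Distance in frame 1: 3.2. Distance in frame 3: 4.6.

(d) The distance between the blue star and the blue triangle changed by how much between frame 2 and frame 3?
+1.2

Distance in frame 2: 5.0. Distance in frame 3: 6.2.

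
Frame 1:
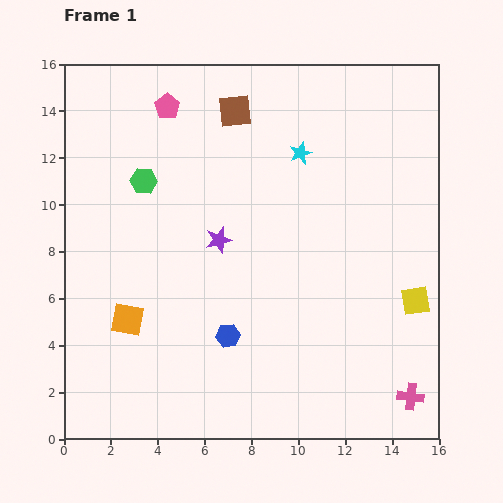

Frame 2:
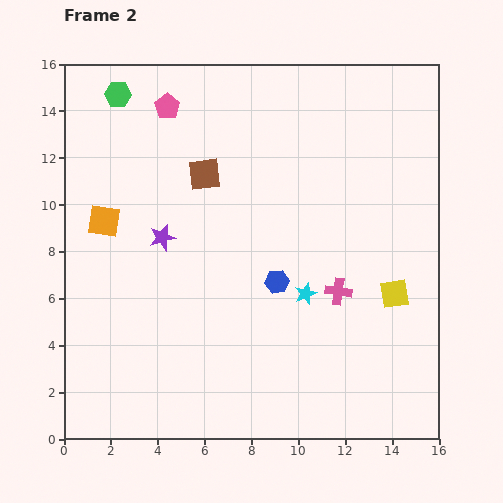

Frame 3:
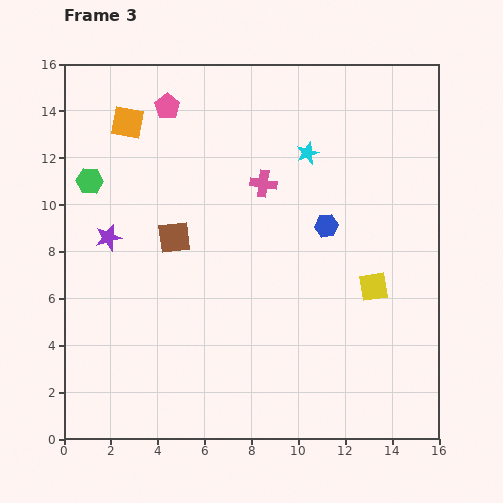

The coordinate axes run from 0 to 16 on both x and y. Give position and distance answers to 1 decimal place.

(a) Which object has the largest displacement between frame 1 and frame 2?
the cyan star

(moved 6.0; next 5.5)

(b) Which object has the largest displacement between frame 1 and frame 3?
the pink cross

(moved 11.1; next 8.4)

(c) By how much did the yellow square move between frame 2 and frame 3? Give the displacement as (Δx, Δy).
(-0.9, 0.3)

The yellow square was at (14.1, 6.2) in frame 2 and (13.2, 6.5) in frame 3.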